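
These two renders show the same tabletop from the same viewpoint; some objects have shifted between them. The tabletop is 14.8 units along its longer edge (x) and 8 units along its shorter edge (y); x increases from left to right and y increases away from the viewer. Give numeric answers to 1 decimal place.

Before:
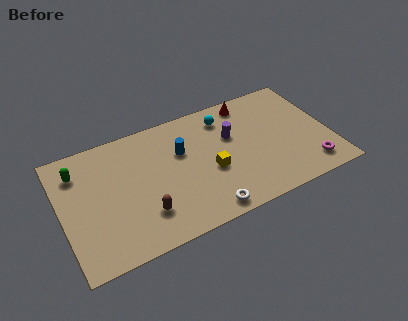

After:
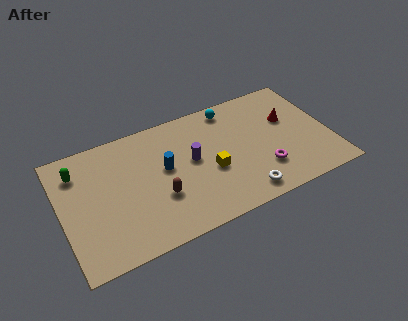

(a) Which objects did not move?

the yellow cube and the green capsule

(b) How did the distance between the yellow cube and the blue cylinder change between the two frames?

+0.3

They were about 2.4 units apart before and 2.7 after — 0.3 units further apart.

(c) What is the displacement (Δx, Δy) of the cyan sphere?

(0.4, 0.5)

The cyan sphere was at about (9.3, 6.5) and moved to about (9.7, 7.0).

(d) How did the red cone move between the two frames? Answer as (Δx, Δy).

(2.0, -2.0)

From the two frames, the red cone sits at roughly (10.7, 7.0) before and (12.7, 5.0) after.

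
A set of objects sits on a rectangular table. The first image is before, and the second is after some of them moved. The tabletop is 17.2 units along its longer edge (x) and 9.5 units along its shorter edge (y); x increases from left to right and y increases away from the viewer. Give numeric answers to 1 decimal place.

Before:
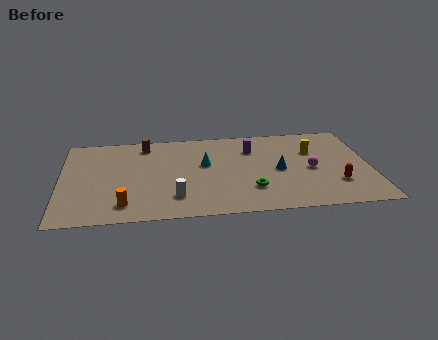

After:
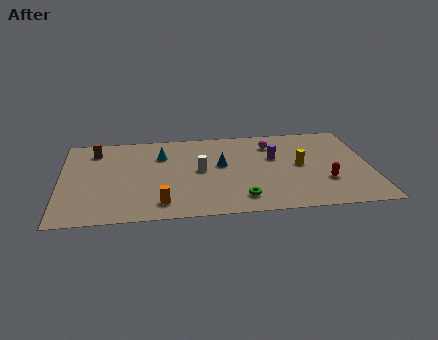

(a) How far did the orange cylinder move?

2.0

From (3.5, 1.7) to (5.5, 1.6), the orange cylinder covered √(2.0² + 0.1²) ≈ 2.0 units.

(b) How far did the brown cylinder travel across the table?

2.8

From (4.7, 8.1) to (1.9, 7.7), the brown cylinder covered √(2.8² + 0.4²) ≈ 2.8 units.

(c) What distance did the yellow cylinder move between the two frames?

1.7

The yellow cylinder was near (14.1, 6.4) before and (13.3, 4.9) after, so it travelled √(0.8² + 1.5²) ≈ 1.7 units.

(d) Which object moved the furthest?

the magenta sphere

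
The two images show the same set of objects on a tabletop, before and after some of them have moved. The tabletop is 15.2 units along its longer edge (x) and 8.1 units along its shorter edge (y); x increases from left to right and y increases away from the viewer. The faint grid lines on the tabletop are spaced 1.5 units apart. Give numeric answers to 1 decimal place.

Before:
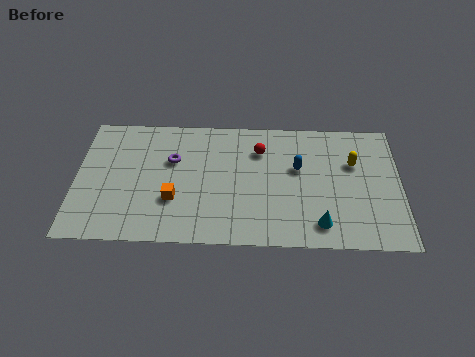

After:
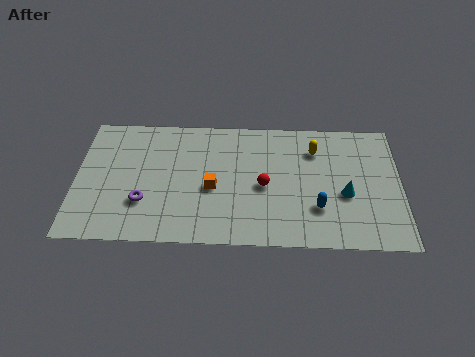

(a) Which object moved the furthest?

the purple torus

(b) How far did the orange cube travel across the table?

2.0

From (4.6, 2.7) to (6.4, 3.5), the orange cube covered √(1.8² + 0.8²) ≈ 2.0 units.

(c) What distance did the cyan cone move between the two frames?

2.2

The cyan cone moved from about (11.4, 1.4) to (12.6, 3.3), a distance of √(1.2² + 1.9²) ≈ 2.2.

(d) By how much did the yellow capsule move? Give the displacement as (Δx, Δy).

(-1.8, 0.8)

From the two frames, the yellow capsule sits at roughly (13.0, 5.3) before and (11.2, 6.1) after.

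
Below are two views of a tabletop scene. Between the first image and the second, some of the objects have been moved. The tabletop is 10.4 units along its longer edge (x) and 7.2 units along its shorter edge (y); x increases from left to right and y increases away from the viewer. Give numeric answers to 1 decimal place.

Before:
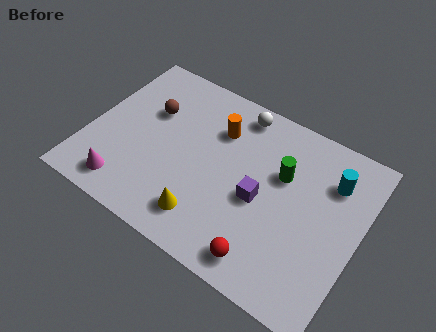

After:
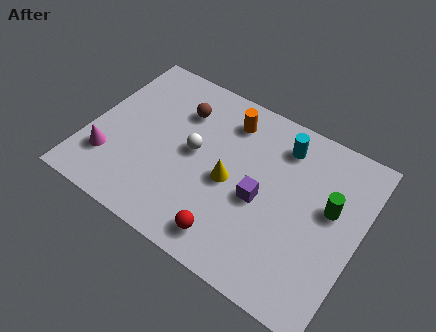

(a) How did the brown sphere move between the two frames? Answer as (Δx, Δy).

(1.1, 0.6)

The brown sphere started near (2.1, 4.7) and ended near (3.2, 5.3).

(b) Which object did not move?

the purple cube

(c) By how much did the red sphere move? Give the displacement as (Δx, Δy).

(-1.4, 0.1)

The red sphere started near (7.3, 1.0) and ended near (5.9, 1.1).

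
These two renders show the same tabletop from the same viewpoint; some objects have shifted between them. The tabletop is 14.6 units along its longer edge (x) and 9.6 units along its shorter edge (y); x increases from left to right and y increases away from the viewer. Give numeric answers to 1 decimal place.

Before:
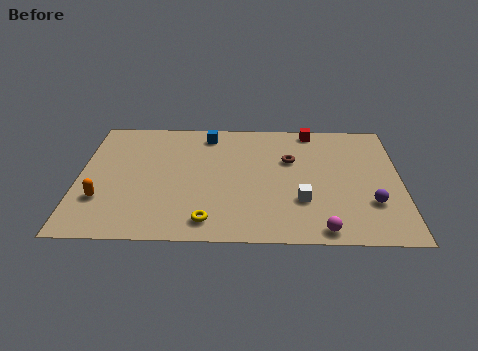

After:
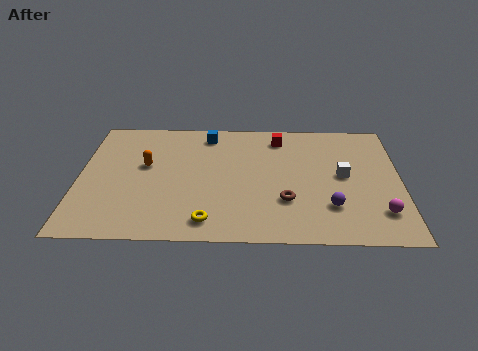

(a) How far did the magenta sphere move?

2.9

The magenta sphere moved from about (11.0, 0.9) to (13.6, 2.2), a distance of √(2.6² + 1.3²) ≈ 2.9.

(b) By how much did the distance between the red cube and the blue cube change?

-1.5

The distance was about 4.8 in the first image and 3.3 in the second, so they moved 1.5 units closer together.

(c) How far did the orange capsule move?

3.3

The orange capsule was near (1.1, 2.9) before and (3.0, 5.6) after, so it travelled √(1.9² + 2.7²) ≈ 3.3 units.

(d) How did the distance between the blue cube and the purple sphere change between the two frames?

-1.2

The distance was about 9.1 in the first image and 7.9 in the second, so they moved 1.2 units closer together.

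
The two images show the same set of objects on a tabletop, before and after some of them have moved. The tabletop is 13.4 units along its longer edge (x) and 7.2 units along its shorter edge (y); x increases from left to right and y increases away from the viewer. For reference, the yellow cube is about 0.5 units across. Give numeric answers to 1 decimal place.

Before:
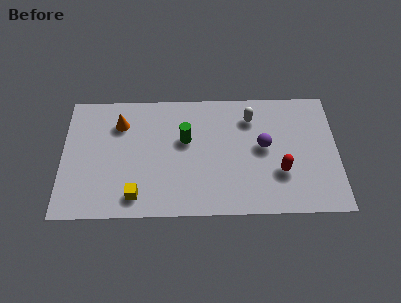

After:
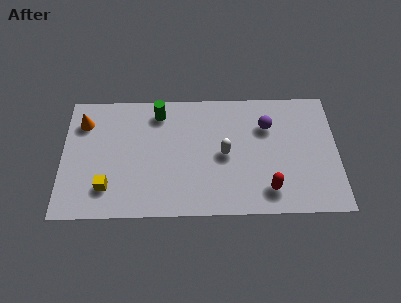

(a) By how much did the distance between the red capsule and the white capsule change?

-0.5

Before: roughly 3.5 units apart; after: 3.0. That's 0.5 units closer together.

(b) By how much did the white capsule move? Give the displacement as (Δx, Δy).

(-1.3, -2.1)

The white capsule started near (9.2, 5.6) and ended near (7.9, 3.5).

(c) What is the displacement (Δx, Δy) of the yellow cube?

(-1.4, 0.5)

The yellow cube started near (3.6, 1.2) and ended near (2.2, 1.7).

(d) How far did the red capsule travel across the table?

1.2

The red capsule was near (10.6, 2.4) before and (10.0, 1.4) after, so it travelled √(0.6² + 1.0²) ≈ 1.2 units.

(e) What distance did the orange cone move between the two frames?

1.8

From (2.8, 5.4) to (1.0, 5.5), the orange cone covered √(1.8² + 0.1²) ≈ 1.8 units.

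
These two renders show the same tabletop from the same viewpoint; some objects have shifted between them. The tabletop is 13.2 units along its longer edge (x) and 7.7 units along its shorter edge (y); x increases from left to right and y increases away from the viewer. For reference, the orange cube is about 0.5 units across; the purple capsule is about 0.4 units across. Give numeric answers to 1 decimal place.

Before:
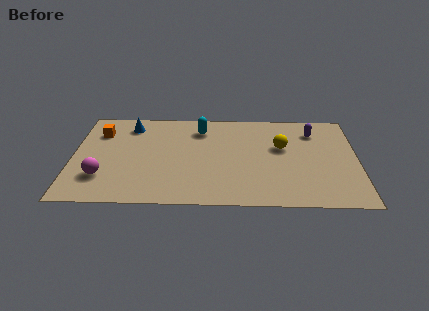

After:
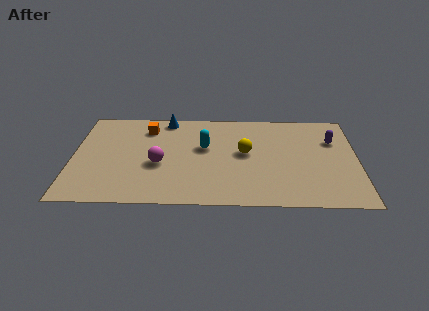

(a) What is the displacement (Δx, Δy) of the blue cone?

(1.7, 0.6)

From the two frames, the blue cone sits at roughly (2.6, 6.3) before and (4.3, 6.9) after.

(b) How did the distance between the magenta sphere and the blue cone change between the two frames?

-0.7

Before: roughly 4.4 units apart; after: 3.7. That's 0.7 units closer together.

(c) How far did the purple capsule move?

1.1

The purple capsule moved from about (11.2, 6.0) to (12.1, 5.3), a distance of √(0.9² + 0.7²) ≈ 1.1.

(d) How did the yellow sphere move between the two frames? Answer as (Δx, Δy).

(-1.7, -0.5)

The yellow sphere was at about (9.7, 4.7) and moved to about (8.0, 4.2).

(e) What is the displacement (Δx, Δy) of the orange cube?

(2.2, 0.4)

From the two frames, the orange cube sits at roughly (1.2, 5.7) before and (3.4, 6.1) after.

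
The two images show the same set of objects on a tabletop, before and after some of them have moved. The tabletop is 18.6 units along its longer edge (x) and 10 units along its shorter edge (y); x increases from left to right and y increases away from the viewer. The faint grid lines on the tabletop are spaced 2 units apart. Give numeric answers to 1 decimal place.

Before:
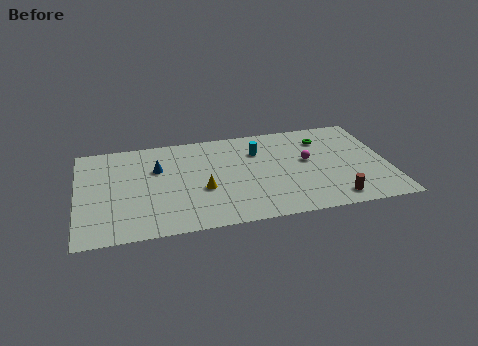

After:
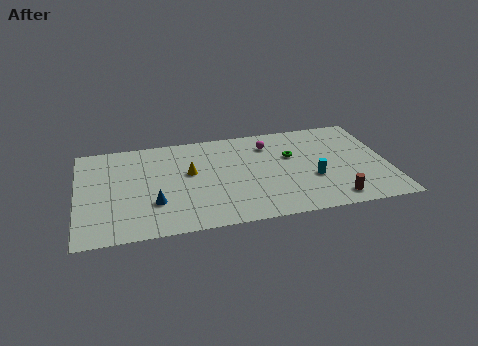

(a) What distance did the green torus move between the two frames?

2.4

The green torus was near (14.9, 7.7) before and (12.9, 6.3) after, so it travelled √(2.0² + 1.4²) ≈ 2.4 units.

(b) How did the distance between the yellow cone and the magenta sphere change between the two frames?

-1.3

They were about 6.6 units apart before and 5.3 after — 1.3 units closer together.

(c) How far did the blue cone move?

3.5

The blue cone was near (4.8, 6.6) before and (4.5, 3.1) after, so it travelled √(0.3² + 3.5²) ≈ 3.5 units.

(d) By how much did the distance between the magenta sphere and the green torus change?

-0.4

Before: roughly 2.4 units apart; after: 2.0. That's 0.4 units closer together.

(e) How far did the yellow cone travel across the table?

2.0

The yellow cone moved from about (7.4, 3.9) to (6.7, 5.8), a distance of √(0.7² + 1.9²) ≈ 2.0.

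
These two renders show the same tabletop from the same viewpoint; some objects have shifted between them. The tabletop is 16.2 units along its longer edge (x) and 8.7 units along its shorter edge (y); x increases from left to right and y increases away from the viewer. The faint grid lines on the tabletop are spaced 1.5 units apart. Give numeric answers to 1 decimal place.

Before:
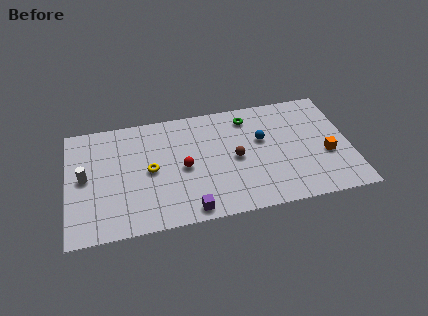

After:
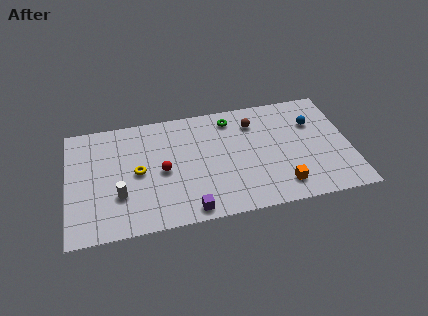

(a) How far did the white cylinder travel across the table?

2.5

The white cylinder moved from about (1.0, 4.5) to (2.9, 2.8), a distance of √(1.9² + 1.7²) ≈ 2.5.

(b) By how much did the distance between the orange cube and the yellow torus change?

-1.6

Before: roughly 10.1 units apart; after: 8.5. That's 1.6 units closer together.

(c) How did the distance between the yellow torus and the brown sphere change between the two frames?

+2.3

Before: roughly 4.9 units apart; after: 7.2. That's 2.3 units further apart.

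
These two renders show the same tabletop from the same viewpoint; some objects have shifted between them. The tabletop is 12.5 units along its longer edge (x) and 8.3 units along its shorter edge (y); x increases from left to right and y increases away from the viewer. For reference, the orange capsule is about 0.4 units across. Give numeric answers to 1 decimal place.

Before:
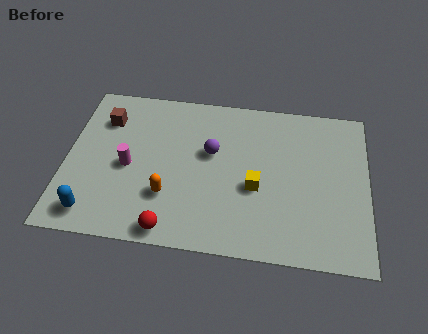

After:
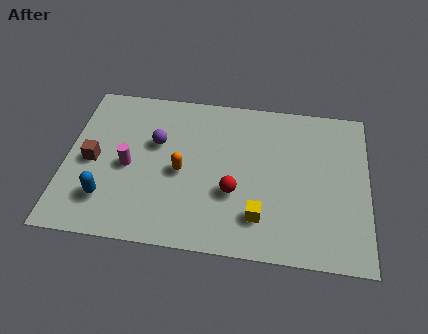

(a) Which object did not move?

the magenta cylinder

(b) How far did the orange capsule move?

1.4

From (4.3, 2.5) to (4.8, 3.8), the orange capsule covered √(0.5² + 1.3²) ≈ 1.4 units.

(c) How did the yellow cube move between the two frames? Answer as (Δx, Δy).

(0.2, -1.5)

From the two frames, the yellow cube sits at roughly (7.9, 3.4) before and (8.1, 1.9) after.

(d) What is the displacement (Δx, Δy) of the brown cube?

(-0.4, -2.3)

The brown cube started near (1.5, 6.2) and ended near (1.1, 3.9).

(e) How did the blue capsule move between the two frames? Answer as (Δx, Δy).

(0.5, 0.8)

The blue capsule was at about (1.3, 1.2) and moved to about (1.8, 2.0).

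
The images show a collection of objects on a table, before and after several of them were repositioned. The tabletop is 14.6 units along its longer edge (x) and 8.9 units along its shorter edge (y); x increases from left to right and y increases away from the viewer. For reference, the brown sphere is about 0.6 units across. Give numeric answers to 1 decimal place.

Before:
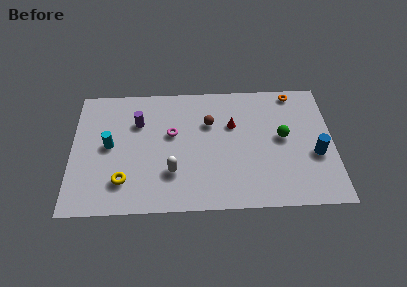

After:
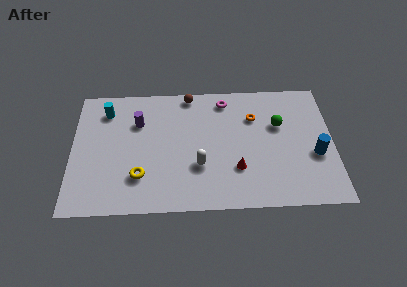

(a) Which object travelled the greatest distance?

the magenta torus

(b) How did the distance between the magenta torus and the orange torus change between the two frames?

-5.3

The distance was about 7.4 in the first image and 2.1 in the second, so they moved 5.3 units closer together.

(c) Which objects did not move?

the purple cylinder and the blue cylinder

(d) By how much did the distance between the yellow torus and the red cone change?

-1.7

Before: roughly 7.1 units apart; after: 5.4. That's 1.7 units closer together.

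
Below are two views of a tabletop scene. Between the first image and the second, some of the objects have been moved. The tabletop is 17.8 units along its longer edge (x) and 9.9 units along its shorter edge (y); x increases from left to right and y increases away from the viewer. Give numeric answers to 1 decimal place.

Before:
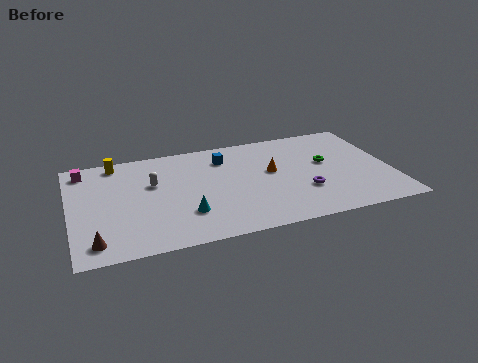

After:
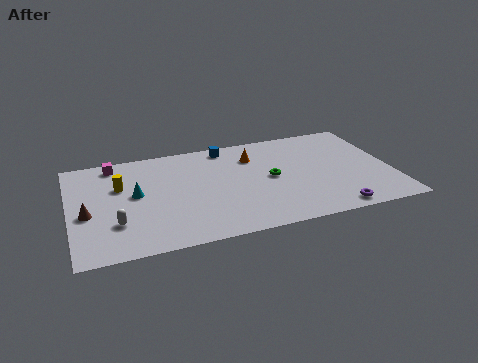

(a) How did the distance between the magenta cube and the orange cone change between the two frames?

-2.9

Before: roughly 10.7 units apart; after: 7.8. That's 2.9 units closer together.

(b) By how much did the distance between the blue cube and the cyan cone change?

+0.8

They were about 5.5 units apart before and 6.3 after — 0.8 units further apart.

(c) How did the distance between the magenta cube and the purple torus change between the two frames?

+0.9

Before: roughly 13.0 units apart; after: 13.9. That's 0.9 units further apart.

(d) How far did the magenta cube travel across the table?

1.7

The magenta cube moved from about (0.9, 8.5) to (2.6, 8.7), a distance of √(1.7² + 0.2²) ≈ 1.7.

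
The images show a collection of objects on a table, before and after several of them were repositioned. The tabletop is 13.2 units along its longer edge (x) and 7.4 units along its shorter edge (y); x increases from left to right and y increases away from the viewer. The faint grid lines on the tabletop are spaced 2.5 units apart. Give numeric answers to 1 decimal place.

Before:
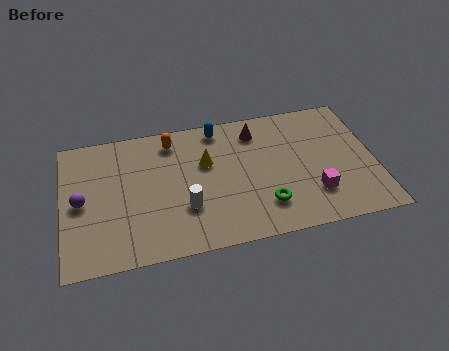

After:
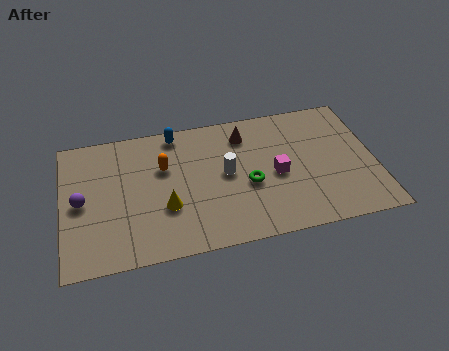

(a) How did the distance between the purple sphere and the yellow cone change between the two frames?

-1.8

The distance was about 5.4 in the first image and 3.6 in the second, so they moved 1.8 units closer together.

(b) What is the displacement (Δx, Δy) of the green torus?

(-0.6, 1.3)

The green torus started near (8.4, 1.8) and ended near (7.8, 3.1).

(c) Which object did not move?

the purple sphere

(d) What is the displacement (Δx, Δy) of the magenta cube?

(-1.5, 1.4)

The magenta cube was at about (10.5, 2.0) and moved to about (9.0, 3.4).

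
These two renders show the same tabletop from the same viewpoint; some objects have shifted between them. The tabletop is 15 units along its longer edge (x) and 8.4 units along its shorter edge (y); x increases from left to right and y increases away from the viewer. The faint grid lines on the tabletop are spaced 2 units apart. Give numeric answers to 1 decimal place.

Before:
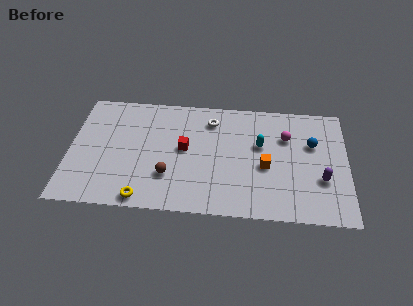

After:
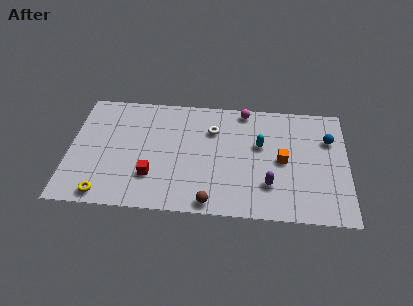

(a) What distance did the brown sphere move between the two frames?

2.9

The brown sphere was near (5.4, 2.5) before and (7.7, 0.8) after, so it travelled √(2.3² + 1.7²) ≈ 2.9 units.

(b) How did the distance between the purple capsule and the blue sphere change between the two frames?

+2.2

They were about 2.5 units apart before and 4.7 after — 2.2 units further apart.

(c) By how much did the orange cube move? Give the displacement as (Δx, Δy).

(0.9, 0.5)

From the two frames, the orange cube sits at roughly (10.6, 3.6) before and (11.5, 4.1) after.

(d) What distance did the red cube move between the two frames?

2.7

From (6.2, 4.5) to (4.5, 2.4), the red cube covered √(1.7² + 2.1²) ≈ 2.7 units.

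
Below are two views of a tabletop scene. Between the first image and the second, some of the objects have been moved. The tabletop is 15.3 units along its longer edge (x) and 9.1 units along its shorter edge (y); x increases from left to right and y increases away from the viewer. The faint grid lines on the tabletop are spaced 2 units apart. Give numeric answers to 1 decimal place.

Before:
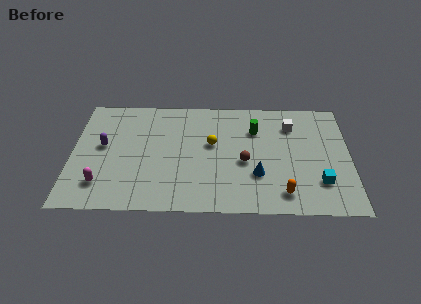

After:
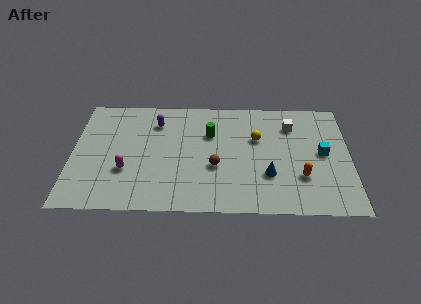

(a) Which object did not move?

the white cube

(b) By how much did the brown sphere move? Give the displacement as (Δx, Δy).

(-1.6, -0.4)

From the two frames, the brown sphere sits at roughly (9.5, 3.9) before and (7.9, 3.5) after.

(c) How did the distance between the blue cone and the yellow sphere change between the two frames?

-0.5

The distance was about 3.5 in the first image and 3.0 in the second, so they moved 0.5 units closer together.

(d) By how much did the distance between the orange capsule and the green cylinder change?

+0.8

The distance was about 5.2 in the first image and 6.0 in the second, so they moved 0.8 units further apart.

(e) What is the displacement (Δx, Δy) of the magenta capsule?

(1.3, 1.1)

The magenta capsule was at about (1.7, 2.0) and moved to about (3.0, 3.1).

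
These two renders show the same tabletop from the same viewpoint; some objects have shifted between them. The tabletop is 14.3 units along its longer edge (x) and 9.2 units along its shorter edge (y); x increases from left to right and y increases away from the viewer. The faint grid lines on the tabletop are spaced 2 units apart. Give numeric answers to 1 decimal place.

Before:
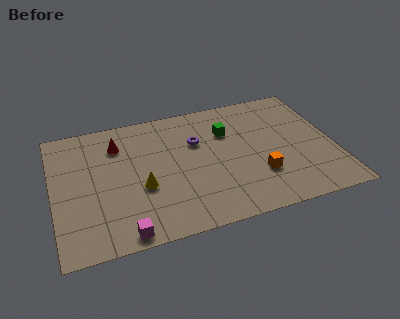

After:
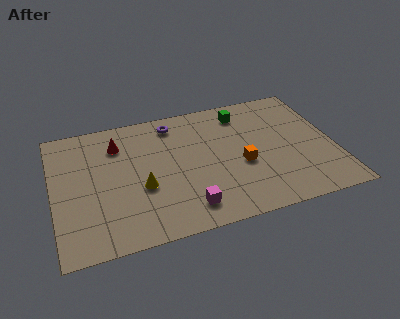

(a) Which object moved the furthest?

the magenta cube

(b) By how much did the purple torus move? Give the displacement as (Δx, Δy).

(-1.1, 1.7)

From the two frames, the purple torus sits at roughly (7.4, 6.1) before and (6.3, 7.8) after.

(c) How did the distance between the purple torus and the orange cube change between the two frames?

+0.7

The distance was about 4.4 in the first image and 5.1 in the second, so they moved 0.7 units further apart.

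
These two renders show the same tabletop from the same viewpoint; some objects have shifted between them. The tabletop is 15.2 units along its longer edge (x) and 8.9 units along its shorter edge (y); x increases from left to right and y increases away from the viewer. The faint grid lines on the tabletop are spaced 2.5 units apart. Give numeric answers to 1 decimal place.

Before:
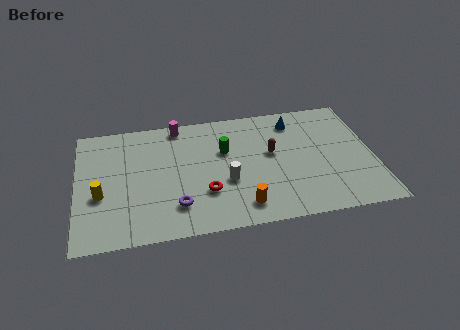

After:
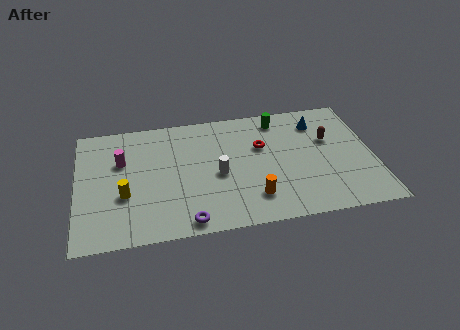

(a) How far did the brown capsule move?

3.0

From (10.0, 5.1) to (13.0, 5.6), the brown capsule covered √(3.0² + 0.5²) ≈ 3.0 units.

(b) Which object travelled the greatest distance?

the red torus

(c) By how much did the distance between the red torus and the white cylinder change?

+1.6

Before: roughly 1.3 units apart; after: 2.9. That's 1.6 units further apart.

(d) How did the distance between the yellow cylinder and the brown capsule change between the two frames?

+1.9

They were about 8.9 units apart before and 10.8 after — 1.9 units further apart.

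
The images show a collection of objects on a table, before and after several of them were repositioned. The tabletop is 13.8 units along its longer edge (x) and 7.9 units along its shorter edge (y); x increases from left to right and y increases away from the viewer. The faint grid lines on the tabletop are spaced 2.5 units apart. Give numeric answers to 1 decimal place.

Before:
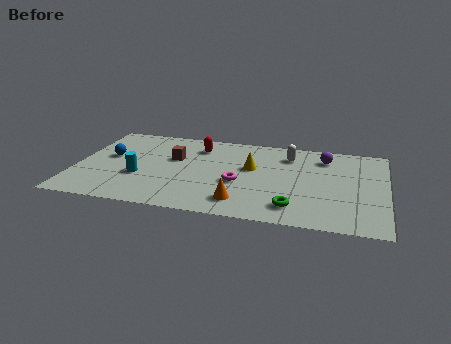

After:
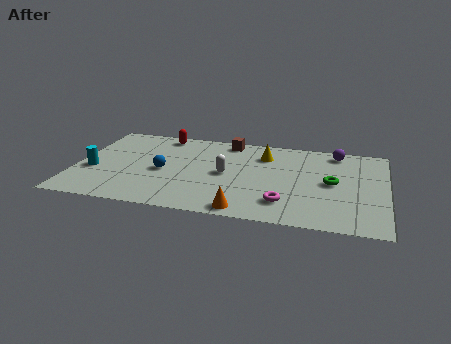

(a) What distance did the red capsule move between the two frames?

1.9

The red capsule moved from about (5.3, 6.2) to (3.6, 7.0), a distance of √(1.7² + 0.8²) ≈ 1.9.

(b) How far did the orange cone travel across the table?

0.7

The orange cone was near (7.5, 1.5) before and (7.7, 0.8) after, so it travelled √(0.2² + 0.7²) ≈ 0.7 units.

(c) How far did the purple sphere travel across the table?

0.8

From (11.0, 6.3) to (11.5, 6.9), the purple sphere covered √(0.5² + 0.6²) ≈ 0.8 units.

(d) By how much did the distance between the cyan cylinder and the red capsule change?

+0.7

They were about 4.1 units apart before and 4.8 after — 0.7 units further apart.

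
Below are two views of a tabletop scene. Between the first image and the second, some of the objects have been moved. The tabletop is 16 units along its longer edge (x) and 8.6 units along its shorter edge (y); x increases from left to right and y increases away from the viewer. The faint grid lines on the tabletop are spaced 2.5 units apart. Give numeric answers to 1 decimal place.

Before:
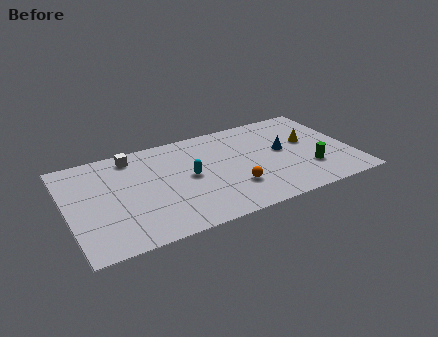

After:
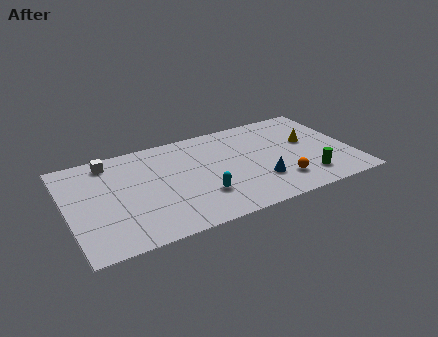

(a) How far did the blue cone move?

2.7

The blue cone moved from about (12.2, 4.7) to (10.6, 2.5), a distance of √(1.6² + 2.2²) ≈ 2.7.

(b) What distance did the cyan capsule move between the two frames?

2.0

The cyan capsule was near (6.8, 4.4) before and (7.3, 2.5) after, so it travelled √(0.5² + 1.9²) ≈ 2.0 units.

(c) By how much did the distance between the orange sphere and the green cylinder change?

-2.8

They were about 4.3 units apart before and 1.5 after — 2.8 units closer together.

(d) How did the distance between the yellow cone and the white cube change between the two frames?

+1.3

They were about 10.1 units apart before and 11.4 after — 1.3 units further apart.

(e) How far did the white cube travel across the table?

1.3

From (3.9, 7.4) to (2.6, 7.4), the white cube covered √(1.3² + 0.0²) ≈ 1.3 units.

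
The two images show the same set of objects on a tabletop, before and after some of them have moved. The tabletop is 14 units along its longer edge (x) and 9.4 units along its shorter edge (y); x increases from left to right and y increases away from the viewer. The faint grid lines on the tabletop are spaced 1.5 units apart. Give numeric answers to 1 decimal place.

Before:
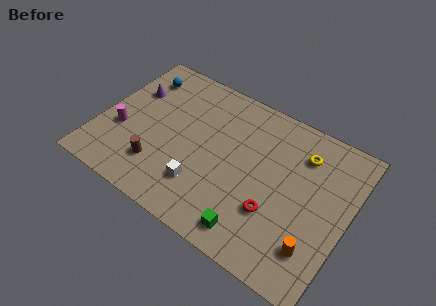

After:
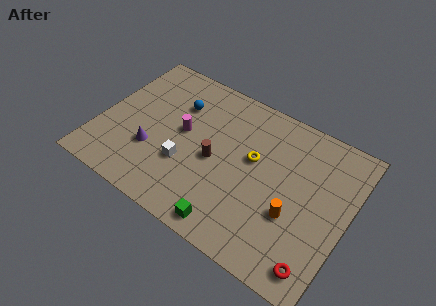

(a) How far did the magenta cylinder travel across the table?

3.7

The magenta cylinder was near (1.3, 3.5) before and (4.6, 5.1) after, so it travelled √(3.3² + 1.6²) ≈ 3.7 units.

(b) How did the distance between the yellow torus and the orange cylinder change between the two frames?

-1.9

Before: roughly 5.2 units apart; after: 3.3. That's 1.9 units closer together.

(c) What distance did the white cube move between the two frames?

1.4

From (6.2, 2.4) to (5.1, 3.2), the white cube covered √(1.1² + 0.8²) ≈ 1.4 units.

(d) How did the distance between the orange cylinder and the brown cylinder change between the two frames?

-4.2

They were about 8.9 units apart before and 4.7 after — 4.2 units closer together.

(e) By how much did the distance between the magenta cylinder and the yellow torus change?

-6.5

The distance was about 10.5 in the first image and 4.0 in the second, so they moved 6.5 units closer together.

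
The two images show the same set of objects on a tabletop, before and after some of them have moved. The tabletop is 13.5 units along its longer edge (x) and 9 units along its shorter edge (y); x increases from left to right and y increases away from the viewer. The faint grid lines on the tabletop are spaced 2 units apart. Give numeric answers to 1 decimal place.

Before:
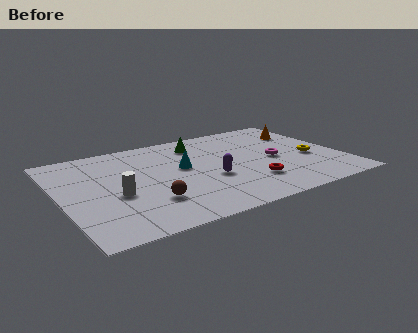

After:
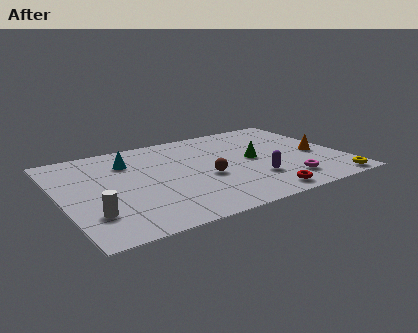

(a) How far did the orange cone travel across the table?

2.7

The orange cone was near (12.2, 6.6) before and (12.3, 3.9) after, so it travelled √(0.1² + 2.7²) ≈ 2.7 units.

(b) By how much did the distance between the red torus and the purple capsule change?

-0.5

The distance was about 2.1 in the first image and 1.6 in the second, so they moved 0.5 units closer together.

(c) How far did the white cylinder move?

1.8

The white cylinder was near (2.5, 3.7) before and (1.2, 2.4) after, so it travelled √(1.3² + 1.3²) ≈ 1.8 units.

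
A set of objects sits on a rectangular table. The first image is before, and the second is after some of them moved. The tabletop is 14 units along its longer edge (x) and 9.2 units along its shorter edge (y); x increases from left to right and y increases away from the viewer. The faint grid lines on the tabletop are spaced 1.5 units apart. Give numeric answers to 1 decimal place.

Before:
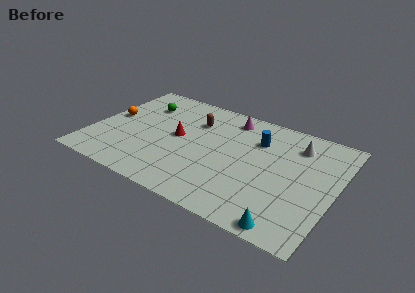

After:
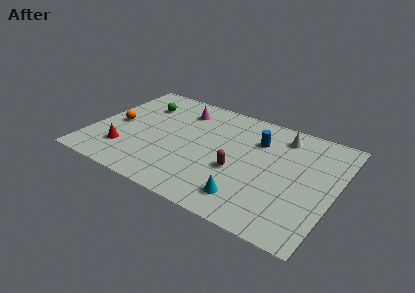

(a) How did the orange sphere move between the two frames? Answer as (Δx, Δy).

(0.4, -0.5)

From the two frames, the orange sphere sits at roughly (0.9, 4.9) before and (1.3, 4.4) after.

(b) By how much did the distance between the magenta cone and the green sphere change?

-2.8

Before: roughly 5.2 units apart; after: 2.4. That's 2.8 units closer together.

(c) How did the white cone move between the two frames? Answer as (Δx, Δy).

(-0.9, 0.4)

The white cone was at about (11.5, 7.2) and moved to about (10.6, 7.6).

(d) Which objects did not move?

the blue cylinder and the green sphere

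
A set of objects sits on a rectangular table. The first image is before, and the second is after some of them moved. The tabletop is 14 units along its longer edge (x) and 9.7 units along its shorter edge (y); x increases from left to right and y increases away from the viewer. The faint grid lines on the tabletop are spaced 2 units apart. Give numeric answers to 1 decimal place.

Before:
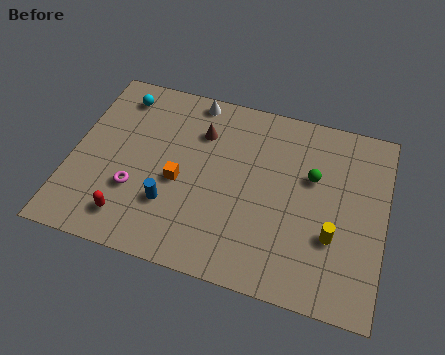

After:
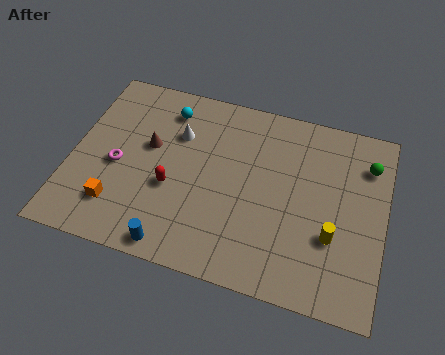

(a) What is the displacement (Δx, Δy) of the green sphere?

(2.4, 1.3)

The green sphere was at about (10.7, 6.1) and moved to about (13.1, 7.4).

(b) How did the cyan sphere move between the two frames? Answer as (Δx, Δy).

(2.2, -0.2)

The cyan sphere started near (1.8, 8.1) and ended near (4.0, 7.9).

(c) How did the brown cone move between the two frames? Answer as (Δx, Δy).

(-2.2, -1.4)

From the two frames, the brown cone sits at roughly (5.6, 7.1) before and (3.4, 5.7) after.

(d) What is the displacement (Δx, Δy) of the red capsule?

(1.7, 2.1)

The red capsule was at about (2.9, 1.7) and moved to about (4.6, 3.8).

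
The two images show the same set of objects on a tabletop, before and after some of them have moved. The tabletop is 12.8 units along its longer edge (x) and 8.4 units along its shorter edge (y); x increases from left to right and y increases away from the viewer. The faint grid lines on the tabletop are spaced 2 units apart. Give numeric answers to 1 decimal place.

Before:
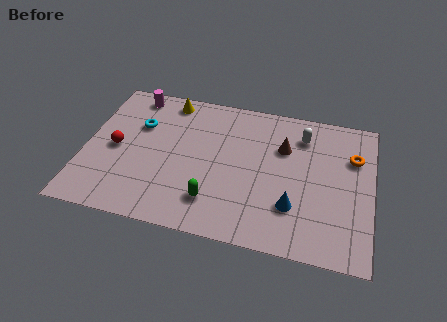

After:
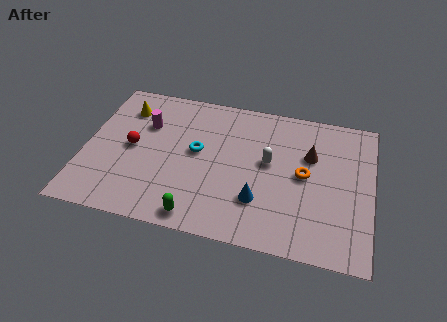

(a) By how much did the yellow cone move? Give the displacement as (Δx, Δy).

(-1.9, -0.9)

The yellow cone was at about (3.5, 7.4) and moved to about (1.6, 6.5).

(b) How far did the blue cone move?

1.5

From (9.4, 2.4) to (7.9, 2.4), the blue cone covered √(1.5² + 0.0²) ≈ 1.5 units.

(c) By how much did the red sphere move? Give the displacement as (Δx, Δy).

(0.7, 0.2)

From the two frames, the red sphere sits at roughly (1.4, 4.0) before and (2.1, 4.2) after.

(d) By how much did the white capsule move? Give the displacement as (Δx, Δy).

(-1.4, -1.9)

The white capsule started near (9.6, 6.6) and ended near (8.2, 4.7).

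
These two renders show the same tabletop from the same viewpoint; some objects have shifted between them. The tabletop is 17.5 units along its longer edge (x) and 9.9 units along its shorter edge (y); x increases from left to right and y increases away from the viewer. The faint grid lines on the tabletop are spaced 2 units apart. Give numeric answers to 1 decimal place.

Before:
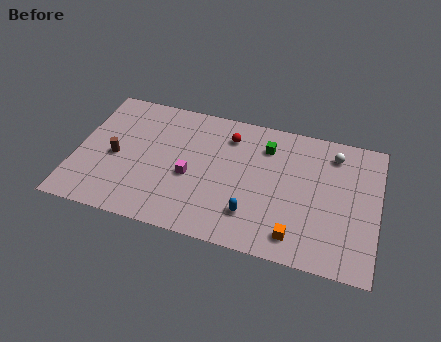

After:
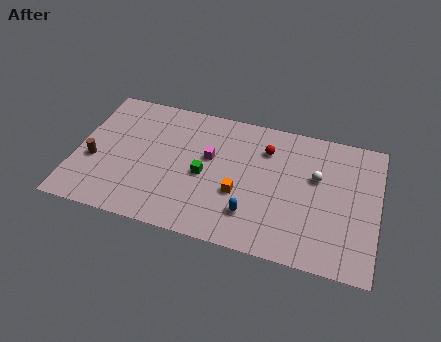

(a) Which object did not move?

the blue capsule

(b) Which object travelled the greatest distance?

the green cube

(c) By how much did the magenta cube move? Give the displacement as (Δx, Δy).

(1.0, 1.7)

The magenta cube started near (6.7, 4.2) and ended near (7.7, 5.9).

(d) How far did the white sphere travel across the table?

2.2

From (14.8, 8.1) to (13.9, 6.1), the white sphere covered √(0.9² + 2.0²) ≈ 2.2 units.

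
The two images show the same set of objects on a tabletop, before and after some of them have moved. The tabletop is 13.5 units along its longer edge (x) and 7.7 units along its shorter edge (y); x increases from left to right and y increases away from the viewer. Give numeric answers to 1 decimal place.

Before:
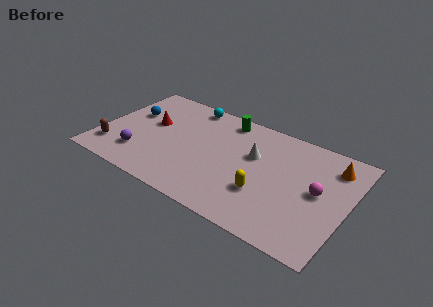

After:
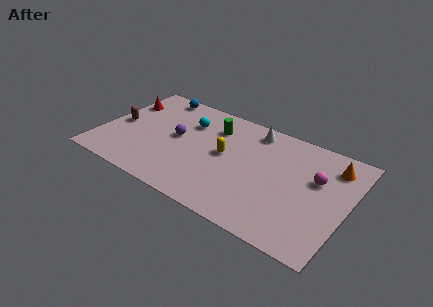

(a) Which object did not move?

the orange cone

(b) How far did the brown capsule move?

2.0

The brown capsule was near (0.9, 1.7) before and (0.9, 3.7) after, so it travelled √(0.0² + 2.0²) ≈ 2.0 units.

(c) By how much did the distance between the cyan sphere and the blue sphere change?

-1.1

The distance was about 3.6 in the first image and 2.5 in the second, so they moved 1.1 units closer together.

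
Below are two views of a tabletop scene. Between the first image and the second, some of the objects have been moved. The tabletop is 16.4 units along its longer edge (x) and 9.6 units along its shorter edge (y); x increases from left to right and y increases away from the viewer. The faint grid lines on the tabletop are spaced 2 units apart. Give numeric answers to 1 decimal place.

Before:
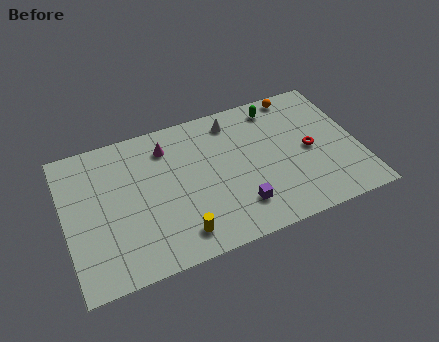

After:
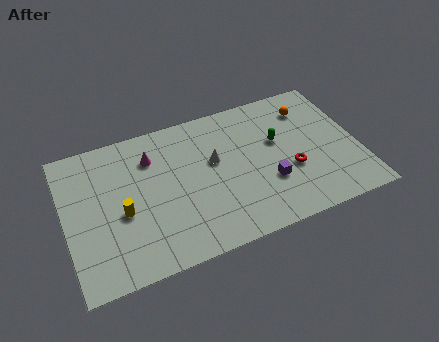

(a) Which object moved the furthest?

the yellow cylinder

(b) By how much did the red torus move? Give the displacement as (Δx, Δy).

(-1.2, -1.0)

The red torus was at about (13.7, 4.6) and moved to about (12.5, 3.6).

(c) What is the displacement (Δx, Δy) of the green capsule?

(-0.2, -2.4)

From the two frames, the green capsule sits at roughly (12.2, 8.2) before and (12.0, 5.8) after.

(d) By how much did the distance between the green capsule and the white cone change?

+1.1

Before: roughly 2.5 units apart; after: 3.6. That's 1.1 units further apart.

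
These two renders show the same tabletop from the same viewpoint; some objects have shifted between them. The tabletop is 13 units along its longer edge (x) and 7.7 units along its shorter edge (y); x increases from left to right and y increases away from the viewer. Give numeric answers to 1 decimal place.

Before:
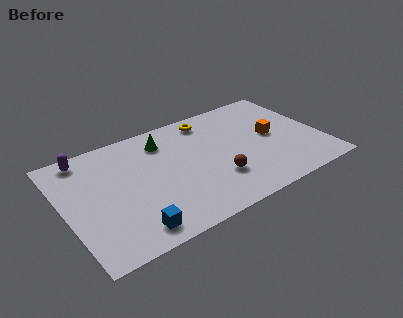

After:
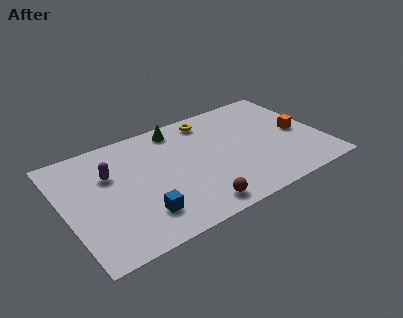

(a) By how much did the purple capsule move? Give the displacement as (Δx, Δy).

(1.0, -1.7)

The purple capsule was at about (1.4, 6.8) and moved to about (2.4, 5.1).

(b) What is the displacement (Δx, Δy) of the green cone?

(0.8, 0.6)

The green cone started near (5.3, 6.1) and ended near (6.1, 6.7).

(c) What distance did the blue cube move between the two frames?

0.9

From (2.9, 1.1) to (3.5, 1.8), the blue cube covered √(0.6² + 0.7²) ≈ 0.9 units.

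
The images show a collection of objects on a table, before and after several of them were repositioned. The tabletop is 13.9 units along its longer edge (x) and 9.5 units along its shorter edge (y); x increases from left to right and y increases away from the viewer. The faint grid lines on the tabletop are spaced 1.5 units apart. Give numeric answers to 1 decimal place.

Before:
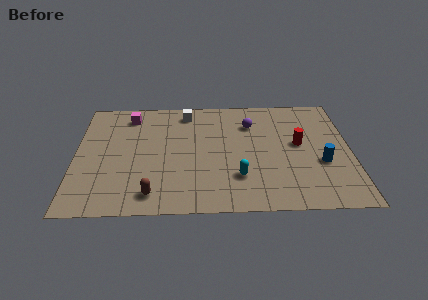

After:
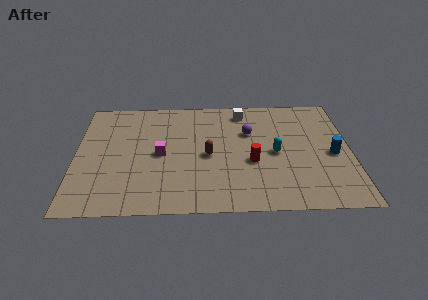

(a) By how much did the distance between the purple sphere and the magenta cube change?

-1.5

The distance was about 6.3 in the first image and 4.8 in the second, so they moved 1.5 units closer together.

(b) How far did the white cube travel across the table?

2.9

The white cube was near (5.6, 8.1) before and (8.5, 8.1) after, so it travelled √(2.9² + 0.0²) ≈ 2.9 units.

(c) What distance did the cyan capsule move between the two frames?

2.7

The cyan capsule was near (8.2, 2.6) before and (10.1, 4.5) after, so it travelled √(1.9² + 1.9²) ≈ 2.7 units.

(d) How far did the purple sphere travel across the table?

0.7

The purple sphere moved from about (8.9, 7.0) to (8.8, 6.3), a distance of √(0.1² + 0.7²) ≈ 0.7.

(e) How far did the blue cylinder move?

0.9

From (12.4, 3.6) to (13.0, 4.3), the blue cylinder covered √(0.6² + 0.7²) ≈ 0.9 units.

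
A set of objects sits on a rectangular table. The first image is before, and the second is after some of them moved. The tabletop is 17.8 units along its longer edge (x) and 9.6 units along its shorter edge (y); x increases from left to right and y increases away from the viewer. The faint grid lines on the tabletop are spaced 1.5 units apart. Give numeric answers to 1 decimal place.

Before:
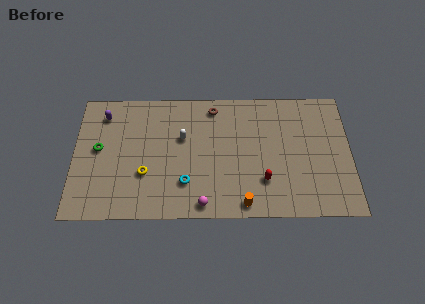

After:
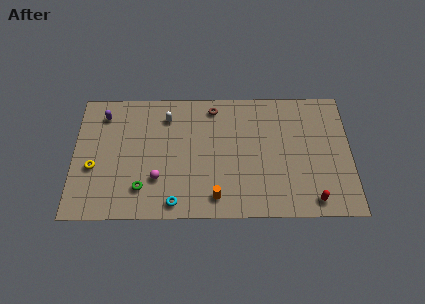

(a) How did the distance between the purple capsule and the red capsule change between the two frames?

+3.4

They were about 11.5 units apart before and 14.9 after — 3.4 units further apart.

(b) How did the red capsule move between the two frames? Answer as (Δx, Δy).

(3.1, -1.5)

The red capsule started near (12.2, 2.7) and ended near (15.3, 1.2).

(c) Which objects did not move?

the brown torus and the purple capsule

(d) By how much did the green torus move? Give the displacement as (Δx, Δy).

(2.8, -3.0)

From the two frames, the green torus sits at roughly (1.6, 5.2) before and (4.4, 2.2) after.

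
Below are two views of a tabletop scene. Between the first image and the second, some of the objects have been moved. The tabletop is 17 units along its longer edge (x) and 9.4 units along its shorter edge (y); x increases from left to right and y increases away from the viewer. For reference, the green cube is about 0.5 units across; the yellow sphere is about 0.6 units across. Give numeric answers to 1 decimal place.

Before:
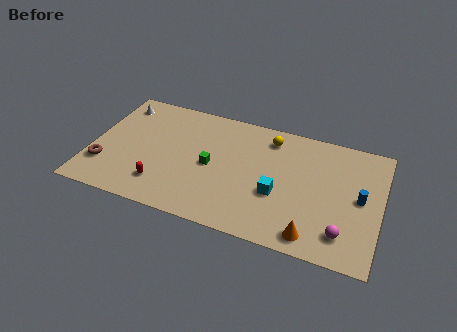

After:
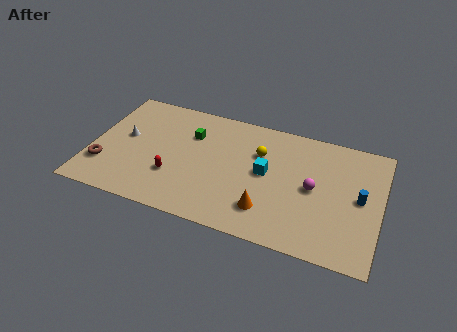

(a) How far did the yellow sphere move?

1.5

The yellow sphere moved from about (10.3, 7.8) to (9.8, 6.4), a distance of √(0.5² + 1.4²) ≈ 1.5.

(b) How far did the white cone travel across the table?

2.7

From (1.2, 7.8) to (1.9, 5.2), the white cone covered √(0.7² + 2.6²) ≈ 2.7 units.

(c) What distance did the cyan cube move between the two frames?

1.6

From (11.1, 3.6) to (10.3, 5.0), the cyan cube covered √(0.8² + 1.4²) ≈ 1.6 units.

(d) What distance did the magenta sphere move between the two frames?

3.4

The magenta sphere was near (15.0, 1.9) before and (13.1, 4.7) after, so it travelled √(1.9² + 2.8²) ≈ 3.4 units.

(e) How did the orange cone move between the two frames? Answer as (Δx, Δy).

(-2.7, 1.0)

From the two frames, the orange cone sits at roughly (13.3, 1.2) before and (10.6, 2.2) after.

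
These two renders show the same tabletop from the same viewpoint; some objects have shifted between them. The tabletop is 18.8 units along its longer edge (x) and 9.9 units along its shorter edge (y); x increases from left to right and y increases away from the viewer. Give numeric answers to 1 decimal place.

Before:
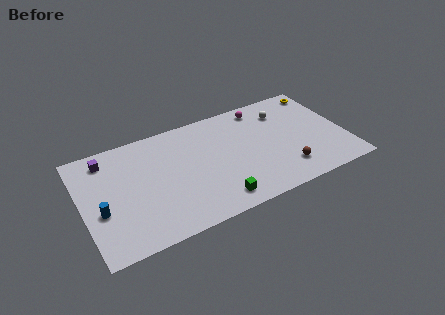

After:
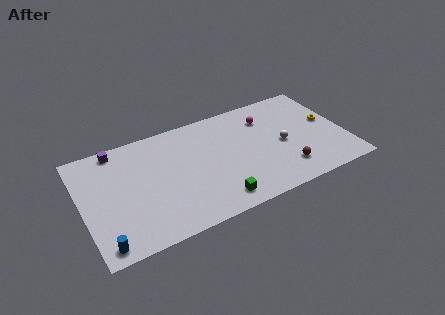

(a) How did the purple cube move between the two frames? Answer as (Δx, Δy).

(0.8, 0.6)

The purple cube was at about (2.0, 8.3) and moved to about (2.8, 8.9).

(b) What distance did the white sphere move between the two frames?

3.0

The white sphere moved from about (14.8, 7.6) to (14.3, 4.6), a distance of √(0.5² + 3.0²) ≈ 3.0.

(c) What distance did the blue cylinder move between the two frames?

2.8

The blue cylinder moved from about (1.2, 3.9) to (1.1, 1.1), a distance of √(0.1² + 2.8²) ≈ 2.8.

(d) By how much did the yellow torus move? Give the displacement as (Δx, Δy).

(0.0, -3.1)

From the two frames, the yellow torus sits at roughly (17.8, 8.6) before and (17.8, 5.5) after.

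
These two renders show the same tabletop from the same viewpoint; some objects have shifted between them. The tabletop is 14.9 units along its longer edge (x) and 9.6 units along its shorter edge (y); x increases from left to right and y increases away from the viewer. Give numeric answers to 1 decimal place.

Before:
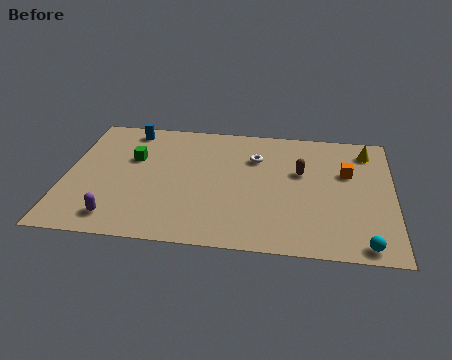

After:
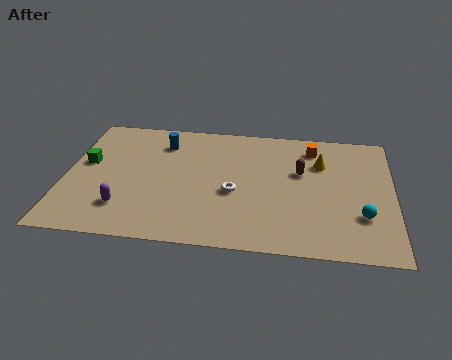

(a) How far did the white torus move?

2.9

From (8.6, 6.8) to (7.7, 4.0), the white torus covered √(0.9² + 2.8²) ≈ 2.9 units.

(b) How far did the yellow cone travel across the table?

2.4

The yellow cone moved from about (13.7, 7.9) to (11.6, 6.7), a distance of √(2.1² + 1.2²) ≈ 2.4.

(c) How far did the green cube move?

2.2

The green cube was near (3.0, 6.1) before and (0.9, 5.5) after, so it travelled √(2.1² + 0.6²) ≈ 2.2 units.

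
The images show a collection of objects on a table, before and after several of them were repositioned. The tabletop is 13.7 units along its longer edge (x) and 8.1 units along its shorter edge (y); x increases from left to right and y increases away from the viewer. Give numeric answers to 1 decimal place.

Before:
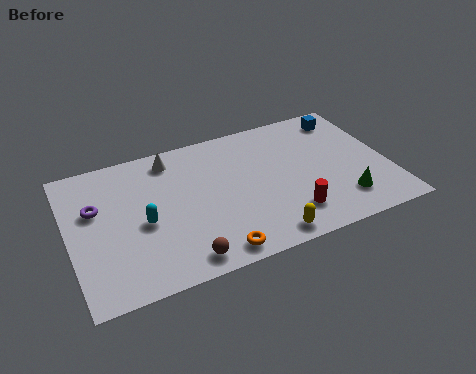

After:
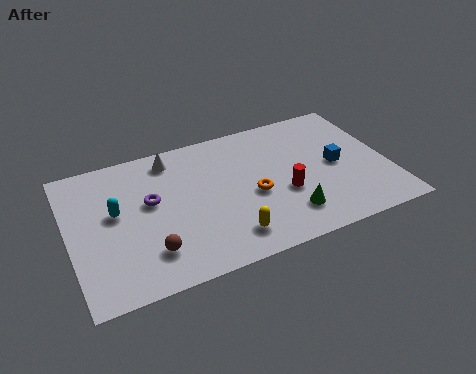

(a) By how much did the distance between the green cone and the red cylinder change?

-1.0

Before: roughly 2.3 units apart; after: 1.3. That's 1.0 units closer together.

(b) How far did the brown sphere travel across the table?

1.6

From (4.5, 1.0) to (3.2, 1.9), the brown sphere covered √(1.3² + 0.9²) ≈ 1.6 units.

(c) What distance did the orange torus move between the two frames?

3.3

The orange torus was near (5.8, 0.9) before and (7.8, 3.5) after, so it travelled √(2.0² + 2.6²) ≈ 3.3 units.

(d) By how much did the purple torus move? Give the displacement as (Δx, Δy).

(2.3, -0.4)

The purple torus was at about (1.2, 5.1) and moved to about (3.5, 4.7).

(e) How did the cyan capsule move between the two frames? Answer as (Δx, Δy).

(-1.1, 1.0)

From the two frames, the cyan capsule sits at roughly (3.1, 3.6) before and (2.0, 4.6) after.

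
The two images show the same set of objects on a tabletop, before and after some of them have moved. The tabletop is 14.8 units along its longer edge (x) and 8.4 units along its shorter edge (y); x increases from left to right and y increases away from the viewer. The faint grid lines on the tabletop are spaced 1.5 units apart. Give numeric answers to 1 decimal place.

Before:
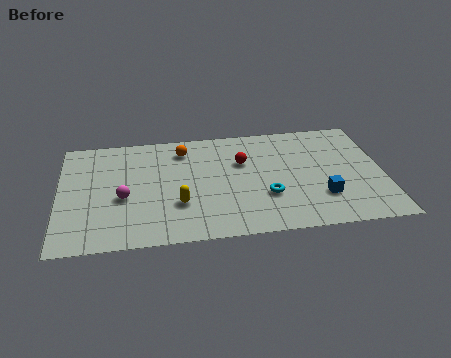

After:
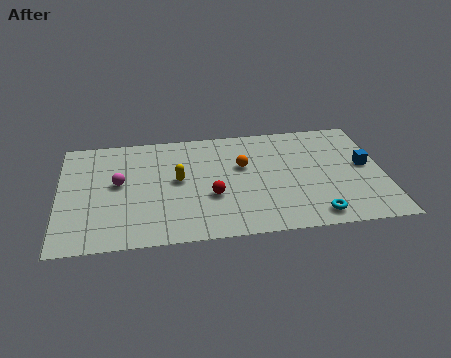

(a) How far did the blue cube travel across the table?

3.0

The blue cube was near (11.9, 2.4) before and (14.0, 4.5) after, so it travelled √(2.1² + 2.1²) ≈ 3.0 units.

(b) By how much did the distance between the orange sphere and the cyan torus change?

-0.3

Before: roughly 5.4 units apart; after: 5.1. That's 0.3 units closer together.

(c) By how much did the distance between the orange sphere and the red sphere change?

-0.4

The distance was about 3.0 in the first image and 2.6 in the second, so they moved 0.4 units closer together.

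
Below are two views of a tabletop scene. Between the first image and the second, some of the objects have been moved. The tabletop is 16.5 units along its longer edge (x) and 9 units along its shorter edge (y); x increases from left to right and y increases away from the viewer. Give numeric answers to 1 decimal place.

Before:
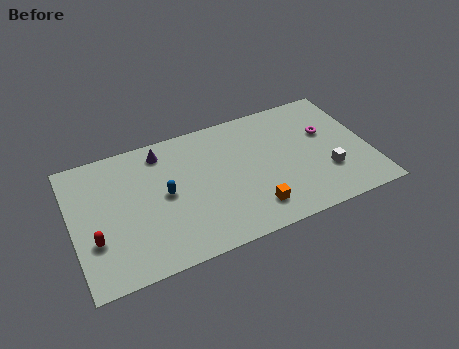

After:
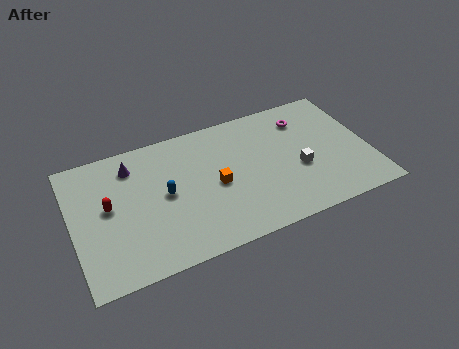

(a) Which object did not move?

the blue capsule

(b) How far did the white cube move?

1.7

From (14.0, 2.8) to (12.5, 3.6), the white cube covered √(1.5² + 0.8²) ≈ 1.7 units.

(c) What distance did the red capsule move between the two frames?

2.1

The red capsule moved from about (1.1, 3.0) to (2.0, 4.9), a distance of √(0.9² + 1.9²) ≈ 2.1.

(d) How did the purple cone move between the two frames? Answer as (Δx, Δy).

(-1.7, -0.4)

The purple cone was at about (5.2, 7.6) and moved to about (3.5, 7.2).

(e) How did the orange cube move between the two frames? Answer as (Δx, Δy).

(-1.8, 2.4)

The orange cube started near (9.7, 1.8) and ended near (7.9, 4.2).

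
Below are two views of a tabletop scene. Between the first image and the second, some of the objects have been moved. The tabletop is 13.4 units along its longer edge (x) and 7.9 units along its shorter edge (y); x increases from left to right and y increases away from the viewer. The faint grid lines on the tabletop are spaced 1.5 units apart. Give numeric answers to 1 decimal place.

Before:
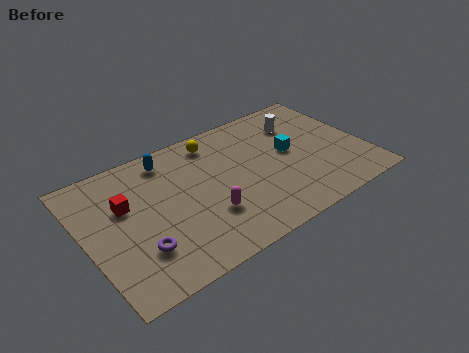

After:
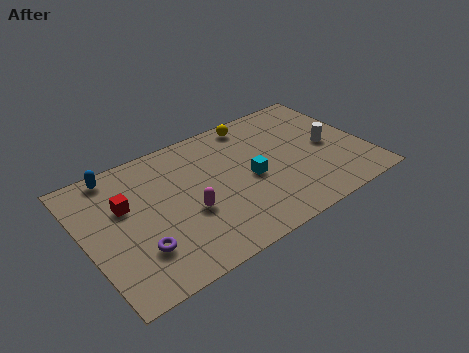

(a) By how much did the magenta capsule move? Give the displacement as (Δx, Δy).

(-0.8, 0.6)

From the two frames, the magenta capsule sits at roughly (5.5, 2.5) before and (4.7, 3.1) after.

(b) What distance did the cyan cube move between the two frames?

2.2

The cyan cube moved from about (9.9, 4.3) to (7.8, 3.6), a distance of √(2.1² + 0.7²) ≈ 2.2.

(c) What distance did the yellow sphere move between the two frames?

2.0

From (6.6, 6.7) to (8.6, 7.0), the yellow sphere covered √(2.0² + 0.3²) ≈ 2.0 units.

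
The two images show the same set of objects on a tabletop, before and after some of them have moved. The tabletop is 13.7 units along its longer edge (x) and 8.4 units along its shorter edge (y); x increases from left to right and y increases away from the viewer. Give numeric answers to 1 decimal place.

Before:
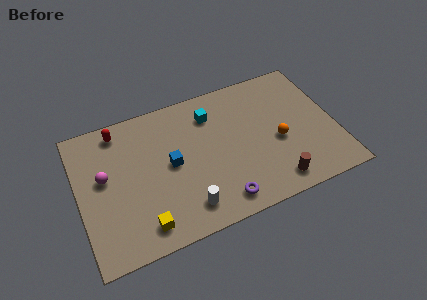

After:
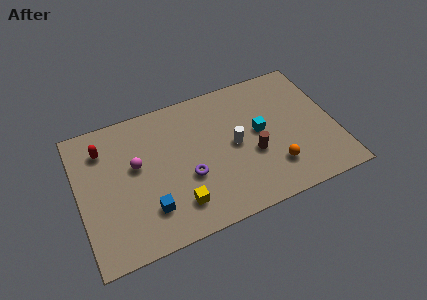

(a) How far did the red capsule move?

1.2

From (2.4, 7.3) to (1.5, 6.5), the red capsule covered √(0.9² + 0.8²) ≈ 1.2 units.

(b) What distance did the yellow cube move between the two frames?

2.0

The yellow cube was near (3.1, 1.3) before and (5.0, 1.8) after, so it travelled √(1.9² + 0.5²) ≈ 2.0 units.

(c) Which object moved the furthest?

the white cylinder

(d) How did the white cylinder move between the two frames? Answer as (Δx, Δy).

(2.9, 2.7)

The white cylinder started near (5.4, 1.5) and ended near (8.3, 4.2).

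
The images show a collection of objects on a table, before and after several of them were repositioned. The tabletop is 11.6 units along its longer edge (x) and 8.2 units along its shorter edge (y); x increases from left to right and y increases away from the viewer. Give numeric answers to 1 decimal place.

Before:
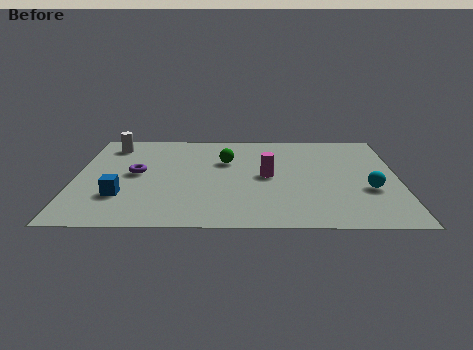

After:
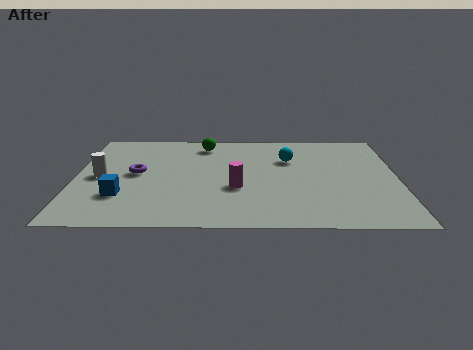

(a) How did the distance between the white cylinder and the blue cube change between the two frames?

-2.6

They were about 4.4 units apart before and 1.8 after — 2.6 units closer together.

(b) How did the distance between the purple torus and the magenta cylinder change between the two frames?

-0.9

Before: roughly 4.7 units apart; after: 3.8. That's 0.9 units closer together.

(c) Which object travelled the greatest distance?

the cyan sphere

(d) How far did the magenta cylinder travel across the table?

1.5

The magenta cylinder moved from about (6.9, 4.1) to (5.8, 3.1), a distance of √(1.1² + 1.0²) ≈ 1.5.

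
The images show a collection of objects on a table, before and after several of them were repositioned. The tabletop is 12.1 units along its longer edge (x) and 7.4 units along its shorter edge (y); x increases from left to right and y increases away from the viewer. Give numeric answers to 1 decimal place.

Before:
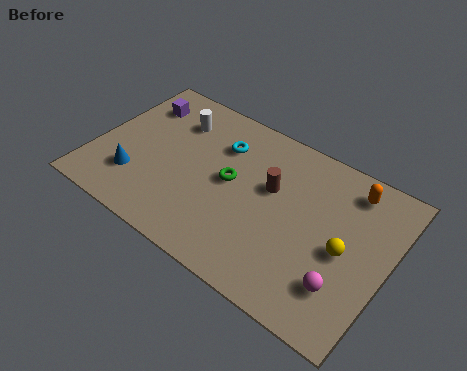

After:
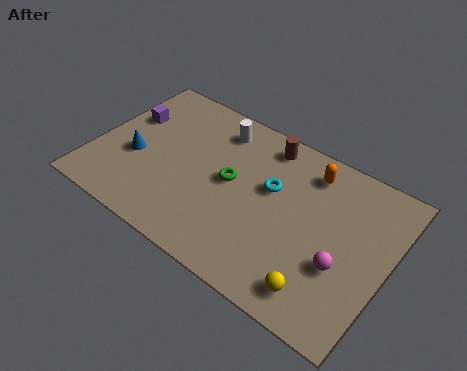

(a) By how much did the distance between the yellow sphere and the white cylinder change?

-0.7

The distance was about 7.8 in the first image and 7.1 in the second, so they moved 0.7 units closer together.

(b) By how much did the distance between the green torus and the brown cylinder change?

+1.0

They were about 1.7 units apart before and 2.7 after — 1.0 units further apart.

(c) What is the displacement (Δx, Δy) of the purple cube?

(-0.3, -0.9)

The purple cube was at about (1.3, 5.7) and moved to about (1.0, 4.8).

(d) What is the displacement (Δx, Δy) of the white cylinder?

(1.7, 0.5)

From the two frames, the white cylinder sits at roughly (2.9, 5.6) before and (4.6, 6.1) after.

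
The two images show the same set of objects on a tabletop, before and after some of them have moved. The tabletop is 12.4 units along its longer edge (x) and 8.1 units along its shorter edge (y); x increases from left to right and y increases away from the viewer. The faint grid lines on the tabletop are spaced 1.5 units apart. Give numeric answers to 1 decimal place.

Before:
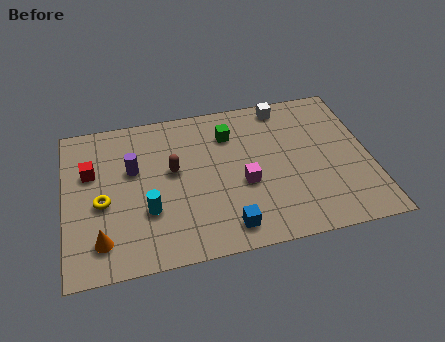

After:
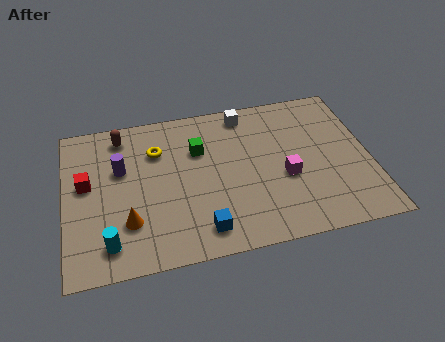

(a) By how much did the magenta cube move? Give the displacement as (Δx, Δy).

(1.7, 0.0)

The magenta cube was at about (7.2, 3.3) and moved to about (8.9, 3.3).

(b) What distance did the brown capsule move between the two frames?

3.0

The brown capsule moved from about (4.4, 4.6) to (2.4, 6.9), a distance of √(2.0² + 2.3²) ≈ 3.0.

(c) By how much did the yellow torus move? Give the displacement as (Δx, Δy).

(2.3, 2.3)

The yellow torus started near (1.5, 3.5) and ended near (3.8, 5.8).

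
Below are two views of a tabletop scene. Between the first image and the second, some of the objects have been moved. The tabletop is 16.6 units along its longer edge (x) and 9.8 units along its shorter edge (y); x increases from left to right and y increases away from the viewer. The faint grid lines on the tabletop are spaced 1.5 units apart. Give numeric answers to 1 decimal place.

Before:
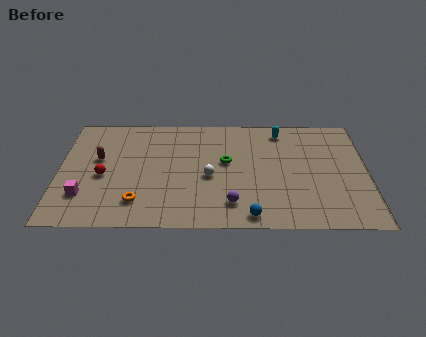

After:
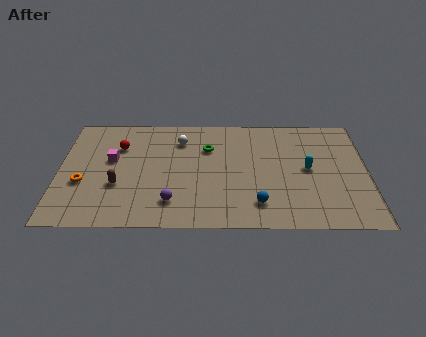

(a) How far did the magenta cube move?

3.4

The magenta cube was near (1.4, 2.6) before and (2.8, 5.7) after, so it travelled √(1.4² + 3.1²) ≈ 3.4 units.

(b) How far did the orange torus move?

3.4

The orange torus moved from about (4.3, 2.1) to (1.3, 3.7), a distance of √(3.0² + 1.6²) ≈ 3.4.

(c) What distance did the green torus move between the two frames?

1.6

The green torus was near (9.0, 5.6) before and (8.0, 6.8) after, so it travelled √(1.0² + 1.2²) ≈ 1.6 units.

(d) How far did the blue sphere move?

1.1

From (10.3, 1.0) to (10.7, 2.0), the blue sphere covered √(0.4² + 1.0²) ≈ 1.1 units.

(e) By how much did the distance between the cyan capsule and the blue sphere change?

-3.6

They were about 7.6 units apart before and 4.0 after — 3.6 units closer together.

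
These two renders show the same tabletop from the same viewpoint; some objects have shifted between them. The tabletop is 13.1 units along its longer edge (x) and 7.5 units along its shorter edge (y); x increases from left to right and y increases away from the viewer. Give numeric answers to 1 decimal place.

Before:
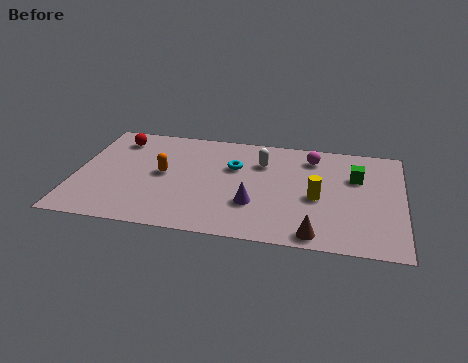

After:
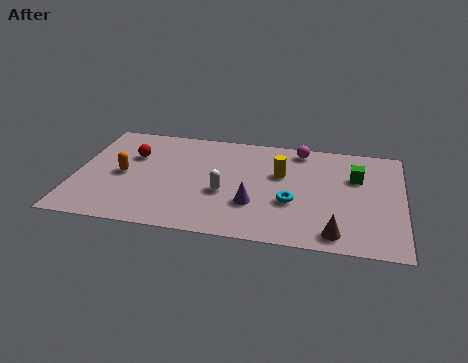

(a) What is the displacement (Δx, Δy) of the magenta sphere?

(-0.5, 0.5)

The magenta sphere started near (9.4, 6.1) and ended near (8.9, 6.6).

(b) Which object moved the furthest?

the cyan torus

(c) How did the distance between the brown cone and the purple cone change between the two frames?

+0.6

They were about 3.0 units apart before and 3.6 after — 0.6 units further apart.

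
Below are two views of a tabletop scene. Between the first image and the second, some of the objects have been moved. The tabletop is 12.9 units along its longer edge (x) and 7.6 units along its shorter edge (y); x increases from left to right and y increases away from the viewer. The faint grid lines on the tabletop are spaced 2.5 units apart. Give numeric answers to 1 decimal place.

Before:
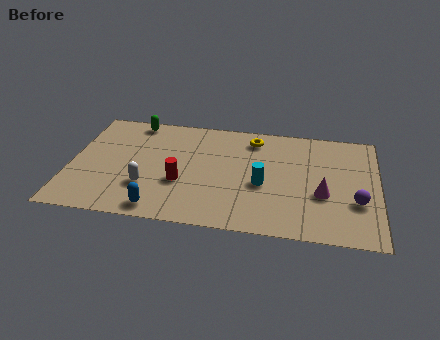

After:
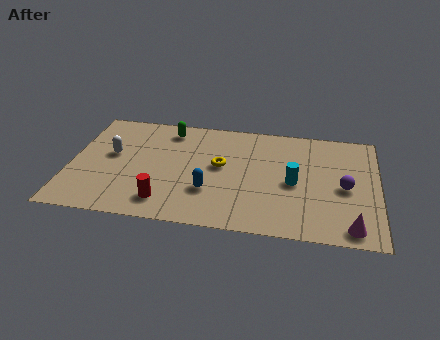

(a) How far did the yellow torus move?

2.5

From (7.6, 6.3) to (6.3, 4.2), the yellow torus covered √(1.3² + 2.1²) ≈ 2.5 units.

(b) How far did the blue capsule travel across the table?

2.5

The blue capsule was near (3.9, 0.9) before and (5.9, 2.4) after, so it travelled √(2.0² + 1.5²) ≈ 2.5 units.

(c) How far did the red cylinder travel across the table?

1.5

The red cylinder was near (4.7, 2.8) before and (4.1, 1.4) after, so it travelled √(0.6² + 1.4²) ≈ 1.5 units.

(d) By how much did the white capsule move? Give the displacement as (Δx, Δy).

(-1.6, 2.0)

From the two frames, the white capsule sits at roughly (3.3, 2.3) before and (1.7, 4.3) after.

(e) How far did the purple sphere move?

1.0

The purple sphere was near (12.0, 2.6) before and (11.5, 3.5) after, so it travelled √(0.5² + 0.9²) ≈ 1.0 units.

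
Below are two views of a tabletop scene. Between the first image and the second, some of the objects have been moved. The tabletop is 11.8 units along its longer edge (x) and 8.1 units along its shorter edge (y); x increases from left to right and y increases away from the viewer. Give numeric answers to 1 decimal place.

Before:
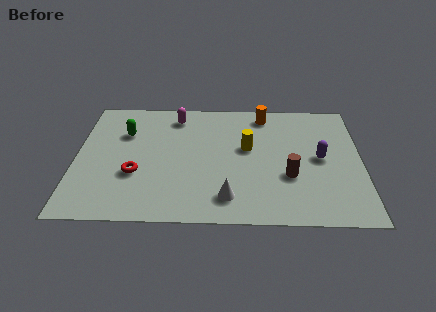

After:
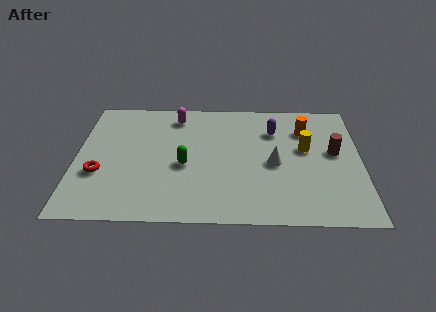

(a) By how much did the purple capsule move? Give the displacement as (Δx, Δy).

(-1.9, 1.8)

The purple capsule started near (10.1, 4.1) and ended near (8.2, 5.9).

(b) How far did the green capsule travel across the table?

3.3

The green capsule was near (2.0, 5.6) before and (4.5, 3.5) after, so it travelled √(2.5² + 2.1²) ≈ 3.3 units.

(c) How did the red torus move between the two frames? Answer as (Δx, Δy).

(-1.5, 0.0)

From the two frames, the red torus sits at roughly (2.5, 2.9) before and (1.0, 2.9) after.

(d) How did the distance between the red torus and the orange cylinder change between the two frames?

+2.3

The distance was about 6.7 in the first image and 9.0 in the second, so they moved 2.3 units further apart.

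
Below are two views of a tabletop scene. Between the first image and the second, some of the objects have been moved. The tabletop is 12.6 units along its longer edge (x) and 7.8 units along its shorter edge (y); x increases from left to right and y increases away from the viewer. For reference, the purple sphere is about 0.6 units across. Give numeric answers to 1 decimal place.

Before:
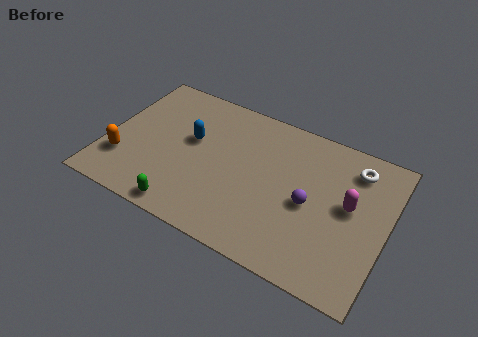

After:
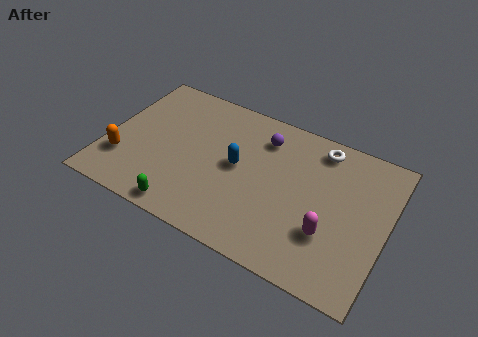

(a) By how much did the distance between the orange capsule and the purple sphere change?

-1.3

The distance was about 8.4 in the first image and 7.1 in the second, so they moved 1.3 units closer together.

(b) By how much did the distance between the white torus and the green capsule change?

-0.9

They were about 8.8 units apart before and 7.9 after — 0.9 units closer together.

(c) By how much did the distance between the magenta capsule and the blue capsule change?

-2.6

They were about 7.2 units apart before and 4.6 after — 2.6 units closer together.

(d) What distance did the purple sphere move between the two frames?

3.5

The purple sphere moved from about (9.2, 3.6) to (6.8, 6.1), a distance of √(2.4² + 2.5²) ≈ 3.5.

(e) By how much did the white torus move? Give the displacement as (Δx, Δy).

(-1.6, 0.4)

The white torus was at about (10.9, 6.3) and moved to about (9.3, 6.7).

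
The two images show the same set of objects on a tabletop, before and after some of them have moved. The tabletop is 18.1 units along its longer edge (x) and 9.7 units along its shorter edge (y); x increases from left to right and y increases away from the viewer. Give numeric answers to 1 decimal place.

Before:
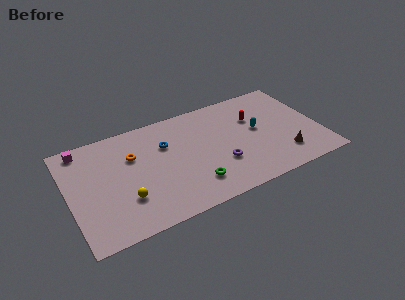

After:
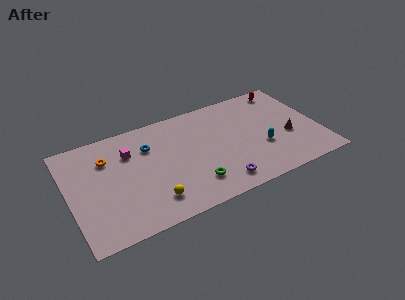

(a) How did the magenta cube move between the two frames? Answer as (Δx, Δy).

(3.2, -1.7)

The magenta cube started near (1.3, 8.6) and ended near (4.5, 6.9).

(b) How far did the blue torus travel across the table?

1.2

From (7.1, 6.6) to (5.9, 6.9), the blue torus covered √(1.2² + 0.3²) ≈ 1.2 units.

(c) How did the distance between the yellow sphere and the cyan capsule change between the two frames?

-1.9

The distance was about 10.2 in the first image and 8.3 in the second, so they moved 1.9 units closer together.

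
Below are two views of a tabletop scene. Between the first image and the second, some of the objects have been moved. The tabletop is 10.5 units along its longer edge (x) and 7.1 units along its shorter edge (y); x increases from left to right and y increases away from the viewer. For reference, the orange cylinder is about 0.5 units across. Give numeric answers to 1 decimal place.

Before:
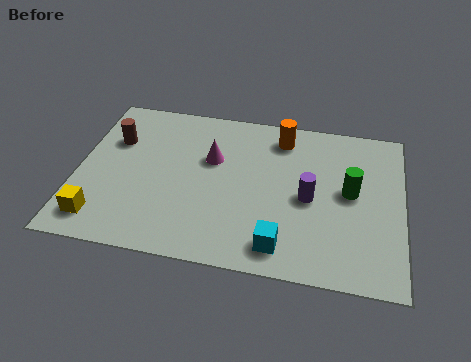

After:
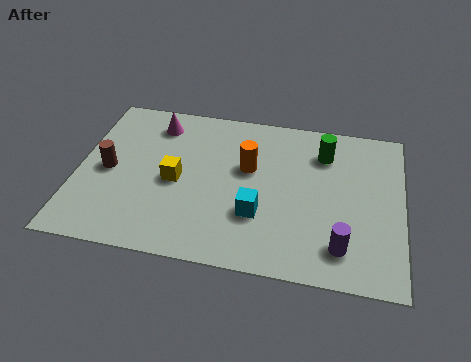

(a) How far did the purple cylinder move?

2.2

From (7.5, 3.3) to (8.6, 1.4), the purple cylinder covered √(1.1² + 1.9²) ≈ 2.2 units.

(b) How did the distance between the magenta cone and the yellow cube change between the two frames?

-2.1

The distance was about 4.7 in the first image and 2.6 in the second, so they moved 2.1 units closer together.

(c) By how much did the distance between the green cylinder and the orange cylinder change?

-0.5

They were about 3.1 units apart before and 2.6 after — 0.5 units closer together.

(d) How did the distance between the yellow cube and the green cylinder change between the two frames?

-3.2

Before: roughly 8.3 units apart; after: 5.1. That's 3.2 units closer together.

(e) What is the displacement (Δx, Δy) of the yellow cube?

(2.3, 2.1)

The yellow cube was at about (0.9, 1.2) and moved to about (3.2, 3.3).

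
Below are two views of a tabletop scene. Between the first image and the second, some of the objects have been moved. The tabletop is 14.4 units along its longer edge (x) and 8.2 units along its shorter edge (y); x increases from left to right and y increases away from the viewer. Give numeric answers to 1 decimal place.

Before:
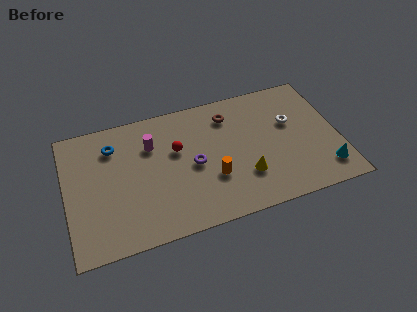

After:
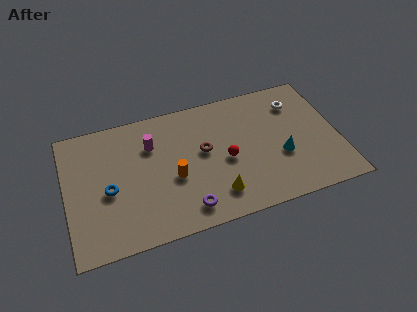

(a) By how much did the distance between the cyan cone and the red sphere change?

-5.4

The distance was about 8.4 in the first image and 3.0 in the second, so they moved 5.4 units closer together.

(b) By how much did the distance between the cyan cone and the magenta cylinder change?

-2.6

The distance was about 9.8 in the first image and 7.2 in the second, so they moved 2.6 units closer together.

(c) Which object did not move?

the magenta cylinder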